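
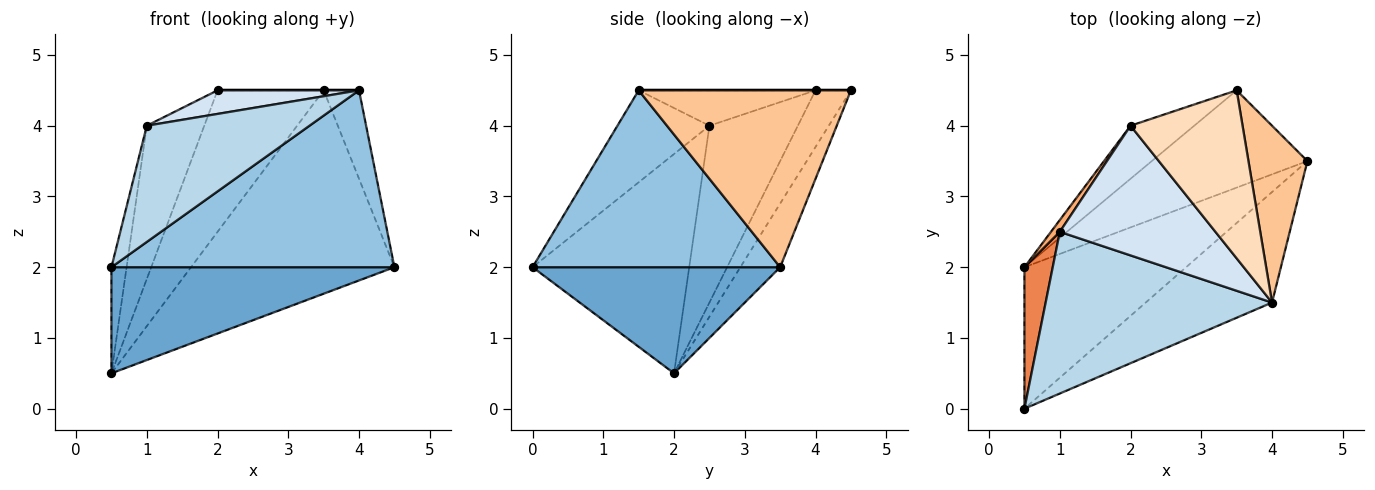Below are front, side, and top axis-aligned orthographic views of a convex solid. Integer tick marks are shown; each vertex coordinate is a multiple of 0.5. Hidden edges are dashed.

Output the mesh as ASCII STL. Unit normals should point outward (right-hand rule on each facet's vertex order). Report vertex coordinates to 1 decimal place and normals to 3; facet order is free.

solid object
 facet normal 0.465 -0.531 -0.708
  outer loop
   vertex 0.5 2.0 0.5
   vertex 4.5 3.5 2.0
   vertex 0.5 0.0 2.0
  endloop
 endfacet
 facet normal 0.596 -0.681 -0.426
  outer loop
   vertex 4.0 1.5 4.5
   vertex 0.5 0.0 2.0
   vertex 4.5 3.5 2.0
  endloop
 endfacet
 facet normal -0.313 -0.554 0.771
  outer loop
   vertex 1.0 2.5 4.0
   vertex 0.5 0.0 2.0
   vertex 4.0 1.5 4.5
  endloop
 endfacet
 facet normal -0.218 -0.175 0.960
  outer loop
   vertex 1.0 2.5 4.0
   vertex 4.0 1.5 4.5
   vertex 2.0 4.0 4.5
  endloop
 endfacet
 facet normal -0.987 0.096 0.127
  outer loop
   vertex 1.0 2.5 4.0
   vertex 0.5 2.0 0.5
   vertex 0.5 0.0 2.0
  endloop
 endfacet
 facet normal -0.838 0.545 0.042
  outer loop
   vertex 1.0 2.5 4.0
   vertex 2.0 4.0 4.5
   vertex 0.5 2.0 0.5
  endloop
 endfacet
 facet normal 0.937 0.156 0.312
  outer loop
   vertex 3.5 4.5 4.5
   vertex 4.0 1.5 4.5
   vertex 4.5 3.5 2.0
  endloop
 endfacet
 facet normal 0.000 0.000 1.000
  outer loop
   vertex 3.5 4.5 4.5
   vertex 2.0 4.0 4.5
   vertex 4.0 1.5 4.5
  endloop
 endfacet
 facet normal -0.174 0.888 -0.425
  outer loop
   vertex 3.5 4.5 4.5
   vertex 4.5 3.5 2.0
   vertex 0.5 2.0 0.5
  endloop
 endfacet
 facet normal -0.298 0.894 -0.335
  outer loop
   vertex 3.5 4.5 4.5
   vertex 0.5 2.0 0.5
   vertex 2.0 4.0 4.5
  endloop
 endfacet
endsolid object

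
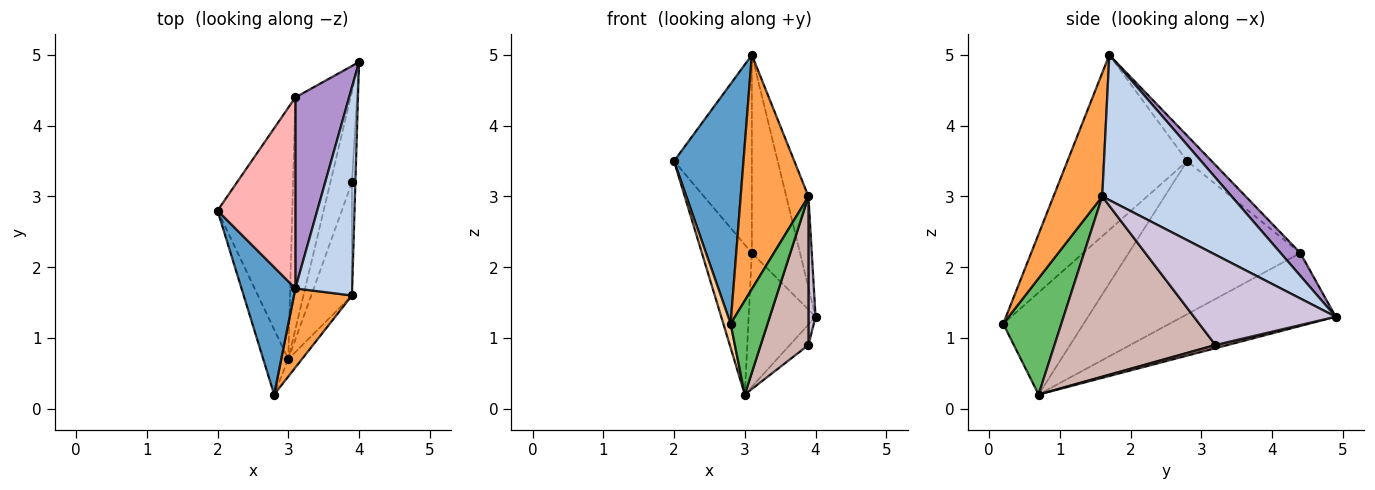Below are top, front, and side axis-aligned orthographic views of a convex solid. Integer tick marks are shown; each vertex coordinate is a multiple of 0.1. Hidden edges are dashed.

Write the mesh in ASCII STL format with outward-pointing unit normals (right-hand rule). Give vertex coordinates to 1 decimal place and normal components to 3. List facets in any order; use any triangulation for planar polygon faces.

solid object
 facet normal -0.836 -0.485 0.257
  outer loop
   vertex 3.1 1.7 5.0
   vertex 2.0 2.8 3.5
   vertex 2.8 0.2 1.2
  endloop
 endfacet
 facet normal 0.920 0.158 0.360
  outer loop
   vertex 3.9 1.6 3.0
   vertex 4.0 4.9 1.3
   vertex 3.1 1.7 5.0
  endloop
 endfacet
 facet normal 0.563 -0.783 0.264
  outer loop
   vertex 3.9 1.6 3.0
   vertex 3.1 1.7 5.0
   vertex 2.8 0.2 1.2
  endloop
 endfacet
 facet normal -0.967 -0.088 -0.237
  outer loop
   vertex 3.0 0.7 0.2
   vertex 2.8 0.2 1.2
   vertex 2.0 2.8 3.5
  endloop
 endfacet
 facet normal 0.840 -0.533 -0.099
  outer loop
   vertex 3.0 0.7 0.2
   vertex 3.9 1.6 3.0
   vertex 2.8 0.2 1.2
  endloop
 endfacet
 facet normal -0.869 0.253 -0.424
  outer loop
   vertex 3.1 4.4 2.2
   vertex 3.0 0.7 0.2
   vertex 2.0 2.8 3.5
  endloop
 endfacet
 facet normal -0.753 0.329 -0.570
  outer loop
   vertex 3.1 4.4 2.2
   vertex 4.0 4.9 1.3
   vertex 3.0 0.7 0.2
  endloop
 endfacet
 facet normal -0.221 0.702 0.677
  outer loop
   vertex 3.1 4.4 2.2
   vertex 2.0 2.8 3.5
   vertex 3.1 1.7 5.0
  endloop
 endfacet
 facet normal 0.282 0.691 0.666
  outer loop
   vertex 3.1 4.4 2.2
   vertex 3.1 1.7 5.0
   vertex 4.0 4.9 1.3
  endloop
 endfacet
 facet normal 0.998 -0.050 -0.038
  outer loop
   vertex 3.9 3.2 0.9
   vertex 4.0 4.9 1.3
   vertex 3.9 1.6 3.0
  endloop
 endfacet
 facet normal 0.143 0.219 -0.965
  outer loop
   vertex 3.9 3.2 0.9
   vertex 3.0 0.7 0.2
   vertex 4.0 4.9 1.3
  endloop
 endfacet
 facet normal 0.937 -0.278 -0.212
  outer loop
   vertex 3.9 3.2 0.9
   vertex 3.9 1.6 3.0
   vertex 3.0 0.7 0.2
  endloop
 endfacet
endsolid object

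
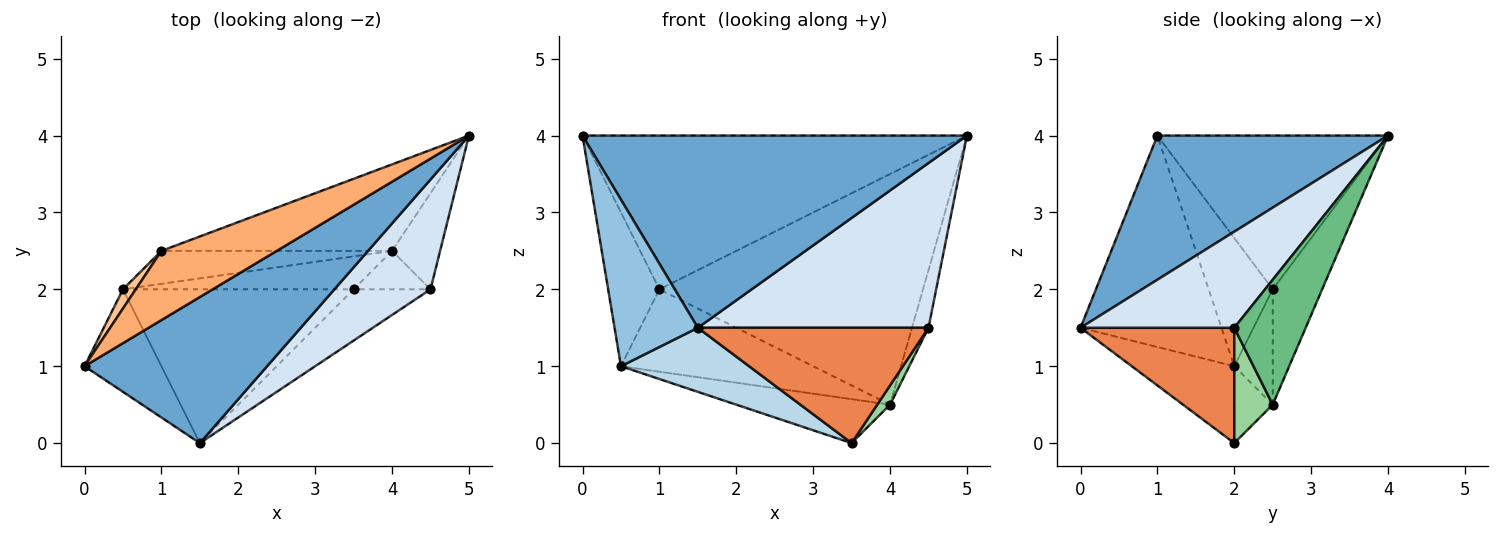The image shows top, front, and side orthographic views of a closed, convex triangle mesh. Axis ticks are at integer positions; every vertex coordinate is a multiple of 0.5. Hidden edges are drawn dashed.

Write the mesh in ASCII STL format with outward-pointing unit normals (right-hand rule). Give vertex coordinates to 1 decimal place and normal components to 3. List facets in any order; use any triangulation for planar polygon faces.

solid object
 facet normal 0.431 -0.718 0.546
  outer loop
   vertex 1.5 0.0 1.5
   vertex 5.0 4.0 4.0
   vertex 0.0 1.0 4.0
  endloop
 endfacet
 facet normal -0.822 -0.485 -0.299
  outer loop
   vertex 0.5 2.0 1.0
   vertex 1.5 0.0 1.5
   vertex 0.0 1.0 4.0
  endloop
 endfacet
 facet normal -0.294 -0.368 -0.882
  outer loop
   vertex 0.5 2.0 1.0
   vertex 3.5 2.0 0.0
   vertex 1.5 0.0 1.5
  endloop
 endfacet
 facet normal 0.485 -0.728 0.485
  outer loop
   vertex 4.5 2.0 1.5
   vertex 5.0 4.0 4.0
   vertex 1.5 0.0 1.5
  endloop
 endfacet
 facet normal 0.520 -0.780 -0.347
  outer loop
   vertex 4.5 2.0 1.5
   vertex 1.5 0.0 1.5
   vertex 3.5 2.0 0.0
  endloop
 endfacet
 facet normal -0.480 0.800 0.360
  outer loop
   vertex 1.0 2.5 2.0
   vertex 0.0 1.0 4.0
   vertex 5.0 4.0 4.0
  endloop
 endfacet
 facet normal -0.778 0.623 0.078
  outer loop
   vertex 1.0 2.5 2.0
   vertex 0.5 2.0 1.0
   vertex 0.0 1.0 4.0
  endloop
 endfacet
 facet normal -0.196 0.784 -0.588
  outer loop
   vertex 4.0 2.5 0.5
   vertex 3.5 2.0 0.0
   vertex 0.5 2.0 1.0
  endloop
 endfacet
 facet normal 0.912 0.211 -0.351
  outer loop
   vertex 4.0 2.5 0.5
   vertex 5.0 4.0 4.0
   vertex 4.5 2.0 1.5
  endloop
 endfacet
 facet normal 0.802 -0.267 -0.535
  outer loop
   vertex 4.0 2.5 0.5
   vertex 4.5 2.0 1.5
   vertex 3.5 2.0 0.0
  endloop
 endfacet
 facet normal -0.173 0.922 -0.346
  outer loop
   vertex 4.0 2.5 0.5
   vertex 1.0 2.5 2.0
   vertex 5.0 4.0 4.0
  endloop
 endfacet
 facet normal -0.183 0.913 -0.365
  outer loop
   vertex 4.0 2.5 0.5
   vertex 0.5 2.0 1.0
   vertex 1.0 2.5 2.0
  endloop
 endfacet
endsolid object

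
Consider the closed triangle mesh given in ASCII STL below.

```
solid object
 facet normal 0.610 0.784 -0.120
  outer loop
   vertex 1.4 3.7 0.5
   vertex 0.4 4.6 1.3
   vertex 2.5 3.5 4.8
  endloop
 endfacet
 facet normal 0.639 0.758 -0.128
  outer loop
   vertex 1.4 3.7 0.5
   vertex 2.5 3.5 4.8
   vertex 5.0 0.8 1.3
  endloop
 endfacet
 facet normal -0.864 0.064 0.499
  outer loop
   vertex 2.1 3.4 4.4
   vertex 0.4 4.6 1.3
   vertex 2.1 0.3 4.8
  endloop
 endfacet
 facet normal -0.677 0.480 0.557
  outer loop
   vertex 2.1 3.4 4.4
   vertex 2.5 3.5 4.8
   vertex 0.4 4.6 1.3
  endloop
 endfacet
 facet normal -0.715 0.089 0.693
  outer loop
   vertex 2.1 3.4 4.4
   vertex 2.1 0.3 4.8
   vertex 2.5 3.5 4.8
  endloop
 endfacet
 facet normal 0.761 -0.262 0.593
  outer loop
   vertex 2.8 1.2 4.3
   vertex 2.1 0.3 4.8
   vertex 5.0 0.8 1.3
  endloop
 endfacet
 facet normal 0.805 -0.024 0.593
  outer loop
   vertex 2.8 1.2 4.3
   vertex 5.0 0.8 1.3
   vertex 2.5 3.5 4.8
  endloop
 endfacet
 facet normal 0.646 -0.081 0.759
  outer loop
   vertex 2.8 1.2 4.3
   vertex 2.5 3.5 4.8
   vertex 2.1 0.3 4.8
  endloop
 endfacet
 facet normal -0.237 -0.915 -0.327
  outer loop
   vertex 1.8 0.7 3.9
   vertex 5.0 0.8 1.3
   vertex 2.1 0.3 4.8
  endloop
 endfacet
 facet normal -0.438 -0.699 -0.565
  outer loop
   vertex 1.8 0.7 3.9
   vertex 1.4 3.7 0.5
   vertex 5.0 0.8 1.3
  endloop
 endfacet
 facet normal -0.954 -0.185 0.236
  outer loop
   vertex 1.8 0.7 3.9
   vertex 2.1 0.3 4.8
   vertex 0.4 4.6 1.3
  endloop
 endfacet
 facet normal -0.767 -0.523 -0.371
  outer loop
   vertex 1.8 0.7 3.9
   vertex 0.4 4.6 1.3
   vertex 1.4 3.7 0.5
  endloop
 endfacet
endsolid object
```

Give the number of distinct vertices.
8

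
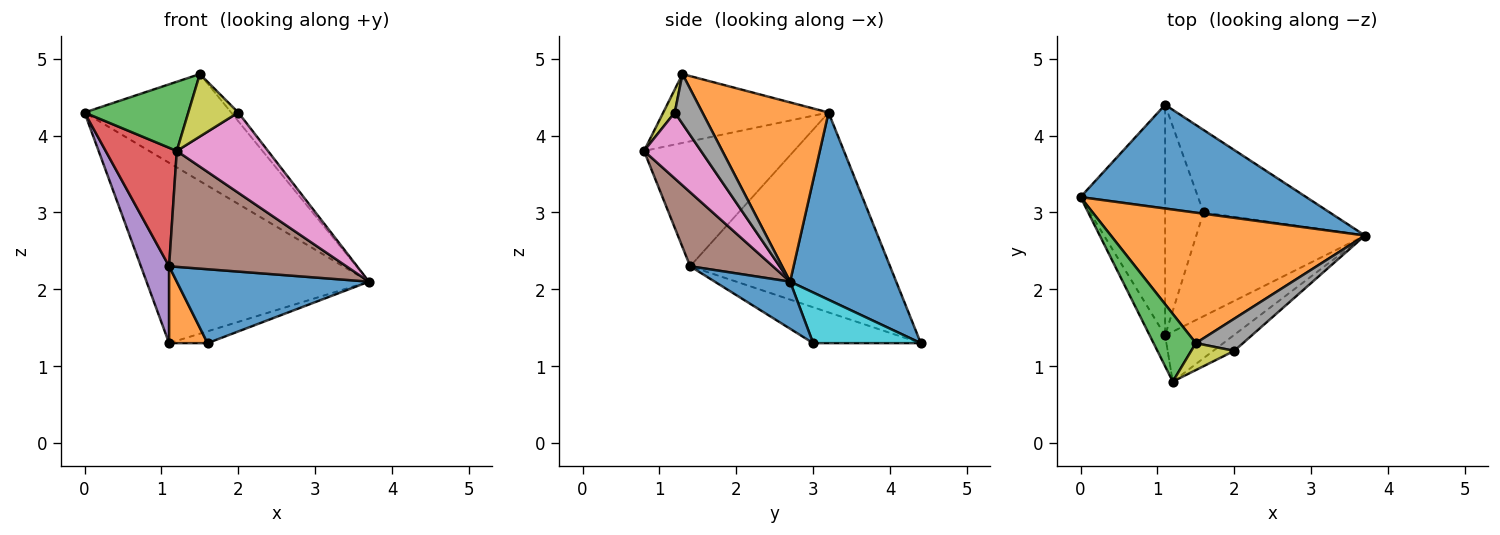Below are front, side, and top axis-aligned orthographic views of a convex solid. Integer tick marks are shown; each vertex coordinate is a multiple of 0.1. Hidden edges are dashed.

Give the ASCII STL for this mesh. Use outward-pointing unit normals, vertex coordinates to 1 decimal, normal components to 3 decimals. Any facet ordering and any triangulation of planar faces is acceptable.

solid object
 facet normal 0.382 0.801 0.461
  outer loop
   vertex 1.1 4.4 1.3
   vertex 0.0 3.2 4.3
   vertex 3.7 2.7 2.1
  endloop
 endfacet
 facet normal 0.479 0.557 0.679
  outer loop
   vertex 1.5 1.3 4.8
   vertex 3.7 2.7 2.1
   vertex 0.0 3.2 4.3
  endloop
 endfacet
 facet normal -0.751 -0.472 0.461
  outer loop
   vertex 1.5 1.3 4.8
   vertex 0.0 3.2 4.3
   vertex 1.2 0.8 3.8
  endloop
 endfacet
 facet normal -0.898 -0.426 -0.111
  outer loop
   vertex 1.1 1.4 2.3
   vertex 1.2 0.8 3.8
   vertex 0.0 3.2 4.3
  endloop
 endfacet
 facet normal -0.913 -0.129 -0.386
  outer loop
   vertex 1.1 1.4 2.3
   vertex 0.0 3.2 4.3
   vertex 1.1 4.4 1.3
  endloop
 endfacet
 facet normal 0.394 -0.844 -0.364
  outer loop
   vertex 1.1 1.4 2.3
   vertex 3.7 2.7 2.1
   vertex 1.2 0.8 3.8
  endloop
 endfacet
 facet normal 0.522 -0.836 -0.167
  outer loop
   vertex 2.0 1.2 4.3
   vertex 1.2 0.8 3.8
   vertex 3.7 2.7 2.1
  endloop
 endfacet
 facet normal 0.713 0.184 0.676
  outer loop
   vertex 2.0 1.2 4.3
   vertex 3.7 2.7 2.1
   vertex 1.5 1.3 4.8
  endloop
 endfacet
 facet normal 0.207 -0.898 0.387
  outer loop
   vertex 2.0 1.2 4.3
   vertex 1.5 1.3 4.8
   vertex 1.2 0.8 3.8
  endloop
 endfacet
 facet normal 0.369 0.132 -0.920
  outer loop
   vertex 1.6 3.0 1.3
   vertex 1.1 4.4 1.3
   vertex 3.7 2.7 2.1
  endloop
 endfacet
 facet normal 0.222 -0.566 -0.794
  outer loop
   vertex 1.6 3.0 1.3
   vertex 3.7 2.7 2.1
   vertex 1.1 1.4 2.3
  endloop
 endfacet
 facet normal -0.663 -0.237 -0.710
  outer loop
   vertex 1.6 3.0 1.3
   vertex 1.1 1.4 2.3
   vertex 1.1 4.4 1.3
  endloop
 endfacet
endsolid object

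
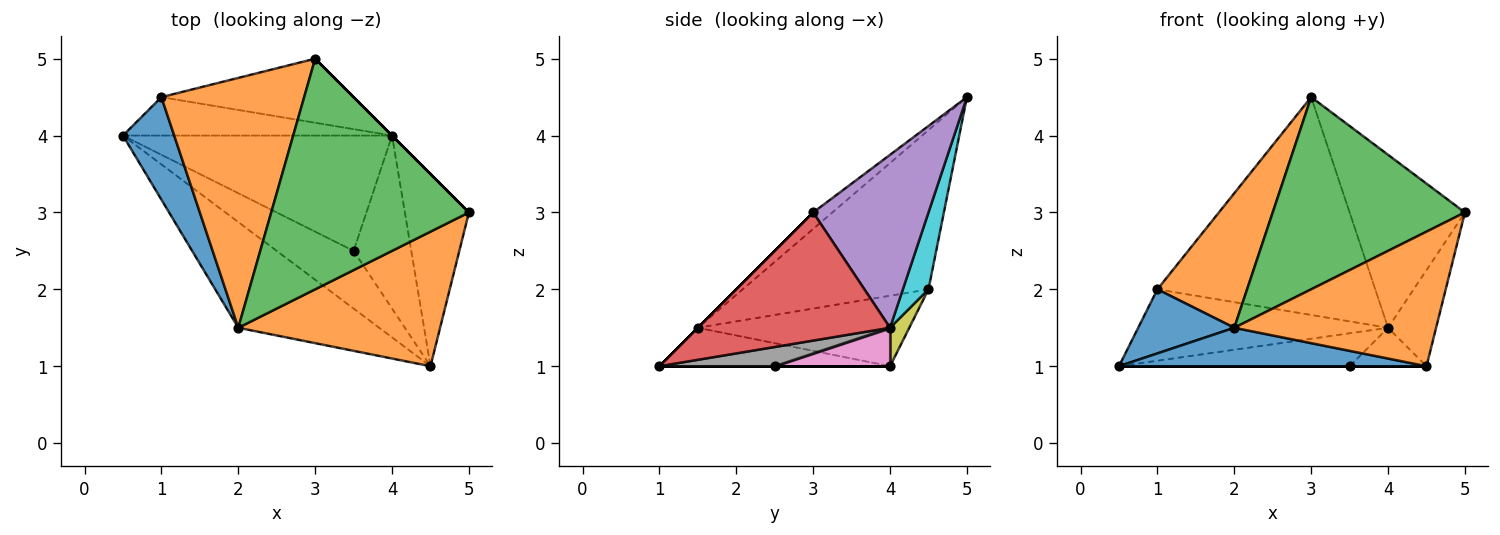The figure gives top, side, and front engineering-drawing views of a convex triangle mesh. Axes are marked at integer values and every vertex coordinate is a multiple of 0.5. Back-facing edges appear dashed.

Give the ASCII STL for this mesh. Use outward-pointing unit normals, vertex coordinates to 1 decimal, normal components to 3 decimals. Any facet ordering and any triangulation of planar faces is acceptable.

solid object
 facet normal -0.248 -0.331 -0.910
  outer loop
   vertex 2.0 1.5 1.5
   vertex 0.5 4.0 1.0
   vertex 4.5 1.0 1.0
  endloop
 endfacet
 facet normal 0.000 -0.707 0.707
  outer loop
   vertex 2.0 1.5 1.5
   vertex 4.5 1.0 1.0
   vertex 5.0 3.0 3.0
  endloop
 endfacet
 facet normal -0.064 -0.639 0.767
  outer loop
   vertex 2.0 1.5 1.5
   vertex 5.0 3.0 3.0
   vertex 3.0 5.0 4.5
  endloop
 endfacet
 facet normal 0.873 0.218 -0.436
  outer loop
   vertex 4.0 4.0 1.5
   vertex 5.0 3.0 3.0
   vertex 4.5 1.0 1.0
  endloop
 endfacet
 facet normal 0.707 0.707 0.000
  outer loop
   vertex 4.0 4.0 1.5
   vertex 3.0 5.0 4.5
   vertex 5.0 3.0 3.0
  endloop
 endfacet
 facet normal 0.000 0.000 -1.000
  outer loop
   vertex 3.5 2.5 1.0
   vertex 4.5 1.0 1.0
   vertex 0.5 4.0 1.0
  endloop
 endfacet
 facet normal 0.136 0.272 -0.953
  outer loop
   vertex 3.5 2.5 1.0
   vertex 0.5 4.0 1.0
   vertex 4.0 4.0 1.5
  endloop
 endfacet
 facet normal 0.309 0.206 -0.928
  outer loop
   vertex 3.5 2.5 1.0
   vertex 4.0 4.0 1.5
   vertex 4.5 1.0 1.0
  endloop
 endfacet
 facet normal 0.068 0.878 -0.473
  outer loop
   vertex 1.0 4.5 2.0
   vertex 4.0 4.0 1.5
   vertex 0.5 4.0 1.0
  endloop
 endfacet
 facet normal 0.112 0.953 -0.280
  outer loop
   vertex 1.0 4.5 2.0
   vertex 3.0 5.0 4.5
   vertex 4.0 4.0 1.5
  endloop
 endfacet
 facet normal -0.759 -0.345 0.552
  outer loop
   vertex 1.0 4.5 2.0
   vertex 0.5 4.0 1.0
   vertex 2.0 1.5 1.5
  endloop
 endfacet
 facet normal -0.701 -0.338 0.628
  outer loop
   vertex 1.0 4.5 2.0
   vertex 2.0 1.5 1.5
   vertex 3.0 5.0 4.5
  endloop
 endfacet
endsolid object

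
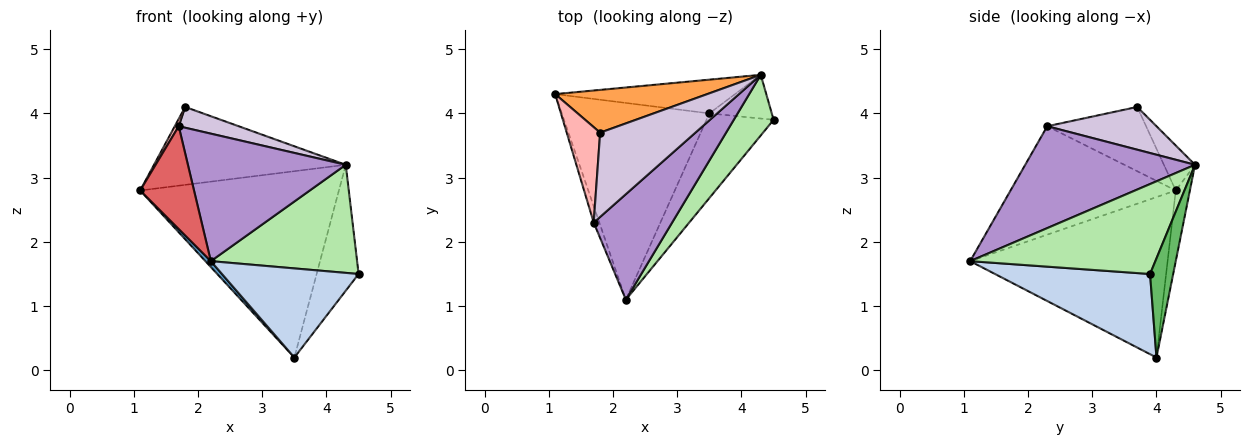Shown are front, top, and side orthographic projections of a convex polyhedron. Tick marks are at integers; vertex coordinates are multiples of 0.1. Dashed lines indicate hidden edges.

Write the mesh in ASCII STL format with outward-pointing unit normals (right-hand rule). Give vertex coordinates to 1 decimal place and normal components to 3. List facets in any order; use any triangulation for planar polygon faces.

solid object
 facet normal -0.736 -0.020 -0.677
  outer loop
   vertex 3.5 4.0 0.2
   vertex 2.2 1.1 1.7
   vertex 1.1 4.3 2.8
  endloop
 endfacet
 facet normal 0.635 -0.560 -0.532
  outer loop
   vertex 3.5 4.0 0.2
   vertex 4.5 3.9 1.5
   vertex 2.2 1.1 1.7
  endloop
 endfacet
 facet normal -0.141 0.868 0.476
  outer loop
   vertex 4.3 4.6 3.2
   vertex 1.1 4.3 2.8
   vertex 1.8 3.7 4.1
  endloop
 endfacet
 facet normal -0.070 0.982 -0.178
  outer loop
   vertex 4.3 4.6 3.2
   vertex 3.5 4.0 0.2
   vertex 1.1 4.3 2.8
  endloop
 endfacet
 facet normal 0.462 0.838 -0.291
  outer loop
   vertex 4.3 4.6 3.2
   vertex 4.5 3.9 1.5
   vertex 3.5 4.0 0.2
  endloop
 endfacet
 facet normal 0.741 -0.585 0.328
  outer loop
   vertex 4.3 4.6 3.2
   vertex 2.2 1.1 1.7
   vertex 4.5 3.9 1.5
  endloop
 endfacet
 facet normal -0.950 -0.310 -0.049
  outer loop
   vertex 1.7 2.3 3.8
   vertex 1.1 4.3 2.8
   vertex 2.2 1.1 1.7
  endloop
 endfacet
 facet normal -0.887 -0.035 0.461
  outer loop
   vertex 1.7 2.3 3.8
   vertex 1.8 3.7 4.1
   vertex 1.1 4.3 2.8
  endloop
 endfacet
 facet normal 0.638 -0.593 0.491
  outer loop
   vertex 1.7 2.3 3.8
   vertex 2.2 1.1 1.7
   vertex 4.3 4.6 3.2
  endloop
 endfacet
 facet normal 0.399 -0.219 0.890
  outer loop
   vertex 1.7 2.3 3.8
   vertex 4.3 4.6 3.2
   vertex 1.8 3.7 4.1
  endloop
 endfacet
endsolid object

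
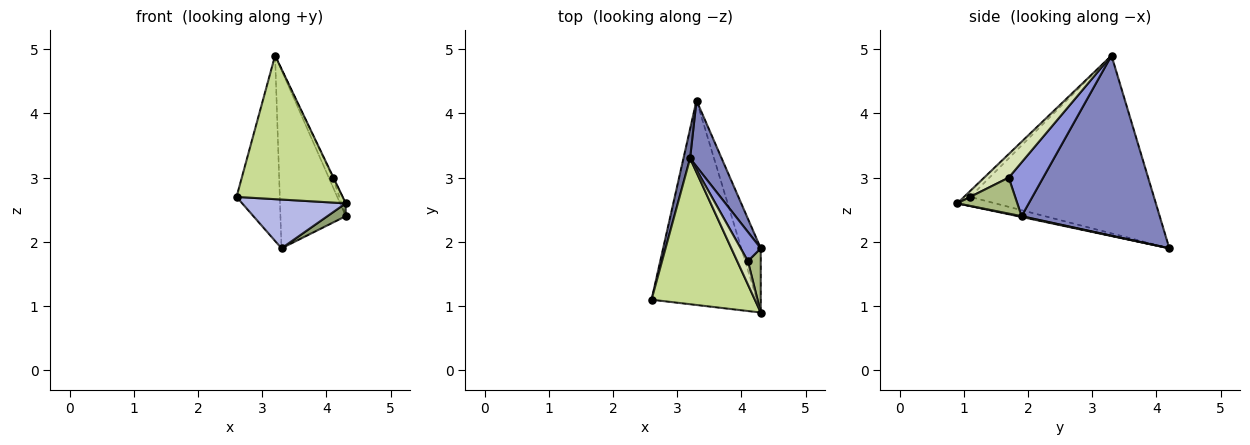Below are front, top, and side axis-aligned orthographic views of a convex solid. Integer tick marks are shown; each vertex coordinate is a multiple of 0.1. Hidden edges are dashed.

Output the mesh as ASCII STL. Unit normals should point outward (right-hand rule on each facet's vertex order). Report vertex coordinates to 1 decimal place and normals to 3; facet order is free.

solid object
 facet normal -0.973 0.229 0.036
  outer loop
   vertex 3.2 3.3 4.9
   vertex 3.3 4.2 1.9
   vertex 2.6 1.1 2.7
  endloop
 endfacet
 facet normal 0.893 0.422 0.156
  outer loop
   vertex 3.2 3.3 4.9
   vertex 4.3 1.9 2.4
   vertex 3.3 4.2 1.9
  endloop
 endfacet
 facet normal 0.931 0.111 0.347
  outer loop
   vertex 4.1 1.7 3.0
   vertex 4.3 1.9 2.4
   vertex 3.2 3.3 4.9
  endloop
 endfacet
 facet normal -0.084 -0.231 -0.969
  outer loop
   vertex 4.3 0.9 2.6
   vertex 2.6 1.1 2.7
   vertex 3.3 4.2 1.9
  endloop
 endfacet
 facet normal 0.039 -0.196 -0.980
  outer loop
   vertex 4.3 0.9 2.6
   vertex 3.3 4.2 1.9
   vertex 4.3 1.9 2.4
  endloop
 endfacet
 facet normal 0.940 0.067 0.336
  outer loop
   vertex 4.3 0.9 2.6
   vertex 4.3 1.9 2.4
   vertex 4.1 1.7 3.0
  endloop
 endfacet
 facet normal -0.041 -0.701 0.712
  outer loop
   vertex 4.3 0.9 2.6
   vertex 3.2 3.3 4.9
   vertex 2.6 1.1 2.7
  endloop
 endfacet
 facet normal 0.910 0.021 0.414
  outer loop
   vertex 4.3 0.9 2.6
   vertex 4.1 1.7 3.0
   vertex 3.2 3.3 4.9
  endloop
 endfacet
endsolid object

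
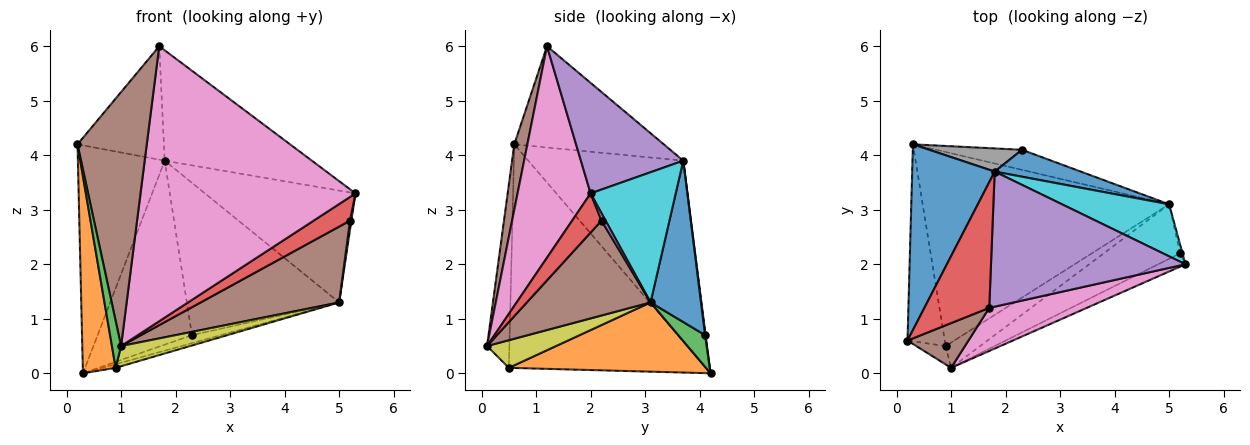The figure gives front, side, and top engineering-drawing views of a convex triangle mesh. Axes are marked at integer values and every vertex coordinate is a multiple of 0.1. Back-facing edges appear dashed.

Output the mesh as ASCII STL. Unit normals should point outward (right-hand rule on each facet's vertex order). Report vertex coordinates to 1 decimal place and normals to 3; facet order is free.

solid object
 facet normal -0.810 0.454 0.370
  outer loop
   vertex 1.8 3.7 3.9
   vertex 0.3 4.2 0.0
   vertex 0.2 0.6 4.2
  endloop
 endfacet
 facet normal -0.973 -0.162 -0.162
  outer loop
   vertex 0.9 0.5 0.1
   vertex 0.2 0.6 4.2
   vertex 0.3 4.2 0.0
  endloop
 endfacet
 facet normal -0.915 -0.376 -0.147
  outer loop
   vertex 0.9 0.5 0.1
   vertex 1.0 0.1 0.5
   vertex 0.2 0.6 4.2
  endloop
 endfacet
 facet normal -0.757 0.438 0.485
  outer loop
   vertex 1.7 1.2 6.0
   vertex 1.8 3.7 3.9
   vertex 0.2 0.6 4.2
  endloop
 endfacet
 facet normal 0.403 0.579 0.709
  outer loop
   vertex 1.7 1.2 6.0
   vertex 5.3 2.0 3.3
   vertex 1.8 3.7 3.9
  endloop
 endfacet
 facet normal 0.183 -0.968 0.170
  outer loop
   vertex 1.7 1.2 6.0
   vertex 0.2 0.6 4.2
   vertex 1.0 0.1 0.5
  endloop
 endfacet
 facet normal 0.318 -0.937 0.147
  outer loop
   vertex 1.7 1.2 6.0
   vertex 1.0 0.1 0.5
   vertex 5.3 2.0 3.3
  endloop
 endfacet
 facet normal 0.006 0.992 0.125
  outer loop
   vertex 2.3 4.1 0.7
   vertex 0.3 4.2 0.0
   vertex 1.8 3.7 3.9
  endloop
 endfacet
 facet normal 0.530 -0.530 -0.662
  outer loop
   vertex 5.0 3.1 1.3
   vertex 1.0 0.1 0.5
   vertex 0.9 0.5 0.1
  endloop
 endfacet
 facet normal 0.456 0.807 0.375
  outer loop
   vertex 5.0 3.1 1.3
   vertex 1.8 3.7 3.9
   vertex 5.3 2.0 3.3
  endloop
 endfacet
 facet normal 0.310 0.936 0.165
  outer loop
   vertex 5.0 3.1 1.3
   vertex 2.3 4.1 0.7
   vertex 1.8 3.7 3.9
  endloop
 endfacet
 facet normal 0.270 0.018 -0.963
  outer loop
   vertex 5.0 3.1 1.3
   vertex 0.9 0.5 0.1
   vertex 0.3 4.2 0.0
  endloop
 endfacet
 facet normal 0.325 0.350 -0.878
  outer loop
   vertex 5.0 3.1 1.3
   vertex 0.3 4.2 0.0
   vertex 2.3 4.1 0.7
  endloop
 endfacet
 facet normal 0.576 -0.713 -0.400
  outer loop
   vertex 5.2 2.2 2.8
   vertex 5.3 2.0 3.3
   vertex 1.0 0.1 0.5
  endloop
 endfacet
 facet normal 0.905 -0.302 -0.302
  outer loop
   vertex 5.2 2.2 2.8
   vertex 5.0 3.1 1.3
   vertex 5.3 2.0 3.3
  endloop
 endfacet
 facet normal 0.587 -0.657 -0.473
  outer loop
   vertex 5.2 2.2 2.8
   vertex 1.0 0.1 0.5
   vertex 5.0 3.1 1.3
  endloop
 endfacet
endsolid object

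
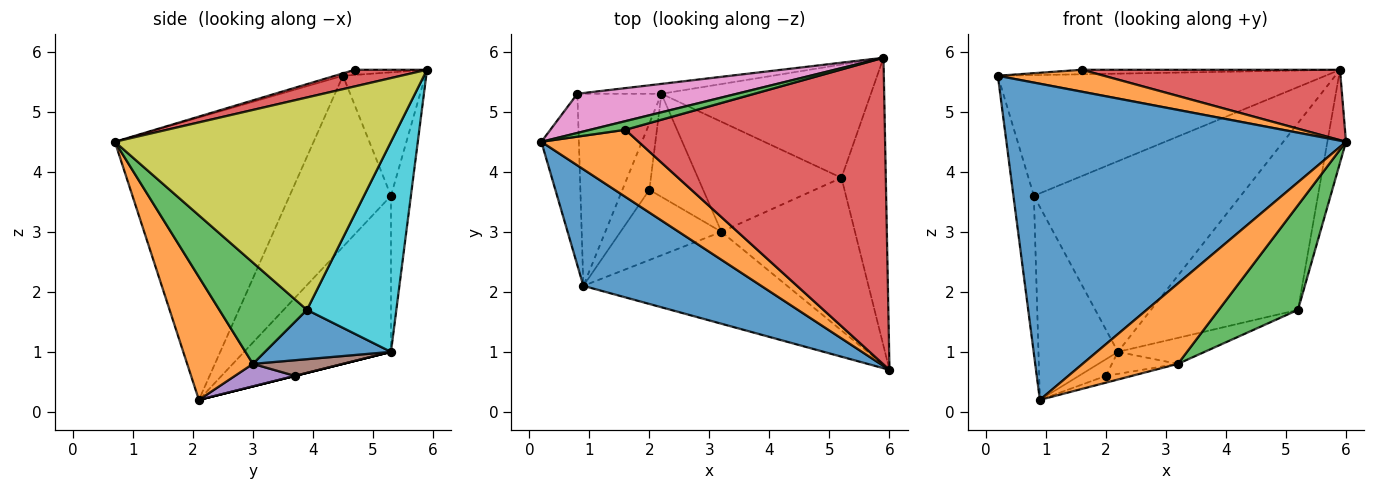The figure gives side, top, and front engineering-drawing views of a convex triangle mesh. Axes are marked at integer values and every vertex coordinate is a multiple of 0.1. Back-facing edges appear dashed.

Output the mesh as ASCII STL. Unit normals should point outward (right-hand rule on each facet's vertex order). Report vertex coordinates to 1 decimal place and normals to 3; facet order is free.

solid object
 facet normal -0.481 -0.822 0.303
  outer loop
   vertex 0.9 2.1 0.2
   vertex 6.0 0.7 4.5
   vertex 0.2 4.5 5.6
  endloop
 endfacet
 facet normal -0.023 -0.311 0.950
  outer loop
   vertex 1.6 4.7 5.7
   vertex 0.2 4.5 5.6
   vertex 6.0 0.7 4.5
  endloop
 endfacet
 facet normal -0.129 0.461 0.878
  outer loop
   vertex 1.6 4.7 5.7
   vertex 5.9 5.9 5.7
   vertex 0.2 4.5 5.6
  endloop
 endfacet
 facet normal 0.062 -0.223 0.973
  outer loop
   vertex 1.6 4.7 5.7
   vertex 6.0 0.7 4.5
   vertex 5.9 5.9 5.7
  endloop
 endfacet
 facet normal -0.958 0.193 -0.210
  outer loop
   vertex 0.8 5.3 3.6
   vertex 0.9 2.1 0.2
   vertex 0.2 4.5 5.6
  endloop
 endfacet
 facet normal -0.795 0.430 -0.428
  outer loop
   vertex 0.8 5.3 3.6
   vertex 2.2 5.3 1.0
   vertex 0.9 2.1 0.2
  endloop
 endfacet
 facet normal -0.232 0.925 0.300
  outer loop
   vertex 0.8 5.3 3.6
   vertex 0.2 4.5 5.6
   vertex 5.9 5.9 5.7
  endloop
 endfacet
 facet normal -0.096 0.994 -0.052
  outer loop
   vertex 0.8 5.3 3.6
   vertex 5.9 5.9 5.7
   vertex 2.2 5.3 1.0
  endloop
 endfacet
 facet normal 0.977 0.066 -0.204
  outer loop
   vertex 5.2 3.9 1.7
   vertex 5.9 5.9 5.7
   vertex 6.0 0.7 4.5
  endloop
 endfacet
 facet normal 0.461 0.759 -0.460
  outer loop
   vertex 5.2 3.9 1.7
   vertex 2.2 5.3 1.0
   vertex 5.9 5.9 5.7
  endloop
 endfacet
 facet normal 0.317 0.218 -0.923
  outer loop
   vertex 3.2 3.0 0.8
   vertex 2.2 5.3 1.0
   vertex 5.2 3.9 1.7
  endloop
 endfacet
 facet normal 0.413 -0.599 -0.685
  outer loop
   vertex 3.2 3.0 0.8
   vertex 6.0 0.7 4.5
   vertex 0.9 2.1 0.2
  endloop
 endfacet
 facet normal 0.530 -0.479 -0.699
  outer loop
   vertex 3.2 3.0 0.8
   vertex 5.2 3.9 1.7
   vertex 6.0 0.7 4.5
  endloop
 endfacet
 facet normal 0.000 0.243 -0.970
  outer loop
   vertex 2.0 3.7 0.6
   vertex 0.9 2.1 0.2
   vertex 2.2 5.3 1.0
  endloop
 endfacet
 facet normal 0.217 0.094 -0.972
  outer loop
   vertex 2.0 3.7 0.6
   vertex 3.2 3.0 0.8
   vertex 0.9 2.1 0.2
  endloop
 endfacet
 facet normal 0.274 0.201 -0.941
  outer loop
   vertex 2.0 3.7 0.6
   vertex 2.2 5.3 1.0
   vertex 3.2 3.0 0.8
  endloop
 endfacet
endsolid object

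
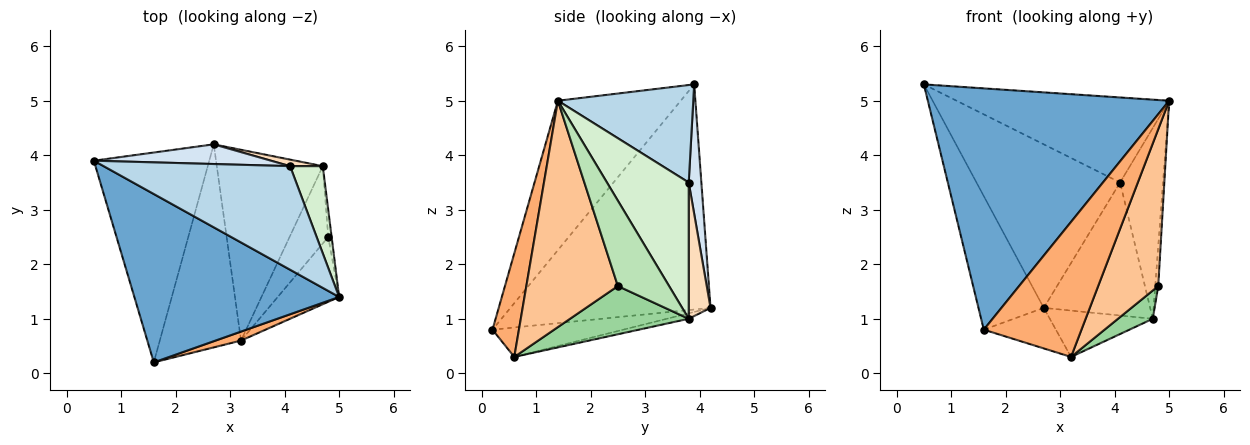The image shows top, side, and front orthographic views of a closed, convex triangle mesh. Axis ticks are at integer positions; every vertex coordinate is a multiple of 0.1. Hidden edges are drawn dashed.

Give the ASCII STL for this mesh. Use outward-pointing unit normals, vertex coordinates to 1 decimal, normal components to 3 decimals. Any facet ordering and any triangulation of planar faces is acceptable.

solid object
 facet normal -0.385 -0.757 0.528
  outer loop
   vertex 1.6 0.2 0.8
   vertex 5.0 1.4 5.0
   vertex 0.5 3.9 5.3
  endloop
 endfacet
 facet normal -0.855 0.279 -0.438
  outer loop
   vertex 2.7 4.2 1.2
   vertex 1.6 0.2 0.8
   vertex 0.5 3.9 5.3
  endloop
 endfacet
 facet normal 0.375 0.588 0.717
  outer loop
   vertex 4.1 3.8 3.5
   vertex 0.5 3.9 5.3
   vertex 5.0 1.4 5.0
  endloop
 endfacet
 facet normal 0.087 0.989 0.119
  outer loop
   vertex 4.1 3.8 3.5
   vertex 2.7 4.2 1.2
   vertex 0.5 3.9 5.3
  endloop
 endfacet
 facet normal -0.335 0.184 -0.924
  outer loop
   vertex 3.2 0.6 0.3
   vertex 1.6 0.2 0.8
   vertex 2.7 4.2 1.2
  endloop
 endfacet
 facet normal 0.261 -0.963 0.064
  outer loop
   vertex 3.2 0.6 0.3
   vertex 5.0 1.4 5.0
   vertex 1.6 0.2 0.8
  endloop
 endfacet
 facet normal 0.815 -0.535 -0.221
  outer loop
   vertex 3.2 0.6 0.3
   vertex 4.8 2.5 1.6
   vertex 5.0 1.4 5.0
  endloop
 endfacet
 facet normal 0.201 0.979 0.048
  outer loop
   vertex 4.7 3.8 1.0
   vertex 2.7 4.2 1.2
   vertex 4.1 3.8 3.5
  endloop
 endfacet
 facet normal -0.050 0.236 -0.971
  outer loop
   vertex 4.7 3.8 1.0
   vertex 3.2 0.6 0.3
   vertex 2.7 4.2 1.2
  endloop
 endfacet
 facet normal 0.760 -0.223 -0.610
  outer loop
   vertex 4.7 3.8 1.0
   vertex 4.8 2.5 1.6
   vertex 3.2 0.6 0.3
  endloop
 endfacet
 facet normal 0.998 0.058 -0.040
  outer loop
   vertex 4.7 3.8 1.0
   vertex 5.0 1.4 5.0
   vertex 4.8 2.5 1.6
  endloop
 endfacet
 facet normal 0.866 0.455 0.208
  outer loop
   vertex 4.7 3.8 1.0
   vertex 4.1 3.8 3.5
   vertex 5.0 1.4 5.0
  endloop
 endfacet
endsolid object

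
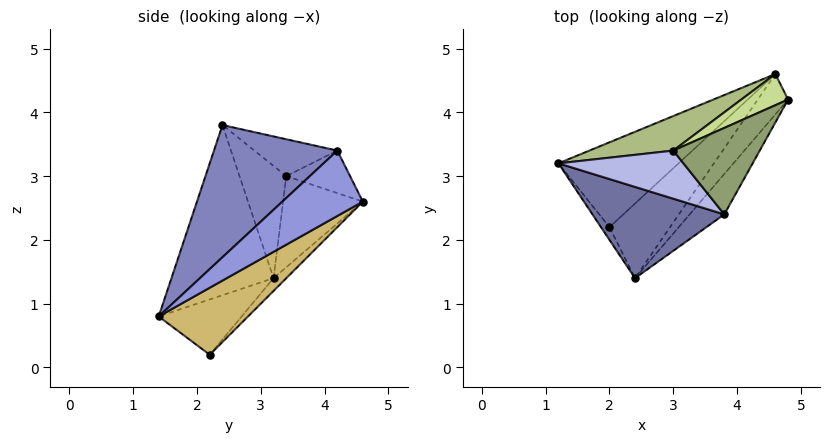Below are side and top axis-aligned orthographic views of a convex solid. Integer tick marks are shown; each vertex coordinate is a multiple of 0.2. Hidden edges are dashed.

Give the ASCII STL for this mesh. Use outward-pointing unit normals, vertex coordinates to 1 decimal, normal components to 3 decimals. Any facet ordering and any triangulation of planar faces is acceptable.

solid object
 facet normal -0.638 -0.590 0.494
  outer loop
   vertex 3.8 2.4 3.8
   vertex 1.2 3.2 1.4
   vertex 2.4 1.4 0.8
  endloop
 endfacet
 facet normal 0.832 -0.511 -0.218
  outer loop
   vertex 3.8 2.4 3.8
   vertex 2.4 1.4 0.8
   vertex 4.8 4.2 3.4
  endloop
 endfacet
 facet normal 0.846 -0.361 -0.392
  outer loop
   vertex 4.6 4.6 2.6
   vertex 4.8 4.2 3.4
   vertex 2.4 1.4 0.8
  endloop
 endfacet
 facet normal -0.667 0.061 0.743
  outer loop
   vertex 3.0 3.4 3.0
   vertex 1.2 3.2 1.4
   vertex 3.8 2.4 3.8
  endloop
 endfacet
 facet normal -0.361 0.389 0.847
  outer loop
   vertex 3.0 3.4 3.0
   vertex 3.8 2.4 3.8
   vertex 4.8 4.2 3.4
  endloop
 endfacet
 facet normal -0.470 0.770 0.432
  outer loop
   vertex 3.0 3.4 3.0
   vertex 4.6 4.6 2.6
   vertex 1.2 3.2 1.4
  endloop
 endfacet
 facet normal -0.443 0.753 0.487
  outer loop
   vertex 3.0 3.4 3.0
   vertex 4.8 4.2 3.4
   vertex 4.6 4.6 2.6
  endloop
 endfacet
 facet normal -0.844 -0.520 -0.130
  outer loop
   vertex 2.0 2.2 0.2
   vertex 2.4 1.4 0.8
   vertex 1.2 3.2 1.4
  endloop
 endfacet
 facet normal -0.071 0.743 -0.666
  outer loop
   vertex 2.0 2.2 0.2
   vertex 1.2 3.2 1.4
   vertex 4.6 4.6 2.6
  endloop
 endfacet
 facet normal 0.735 -0.131 -0.665
  outer loop
   vertex 2.0 2.2 0.2
   vertex 4.6 4.6 2.6
   vertex 2.4 1.4 0.8
  endloop
 endfacet
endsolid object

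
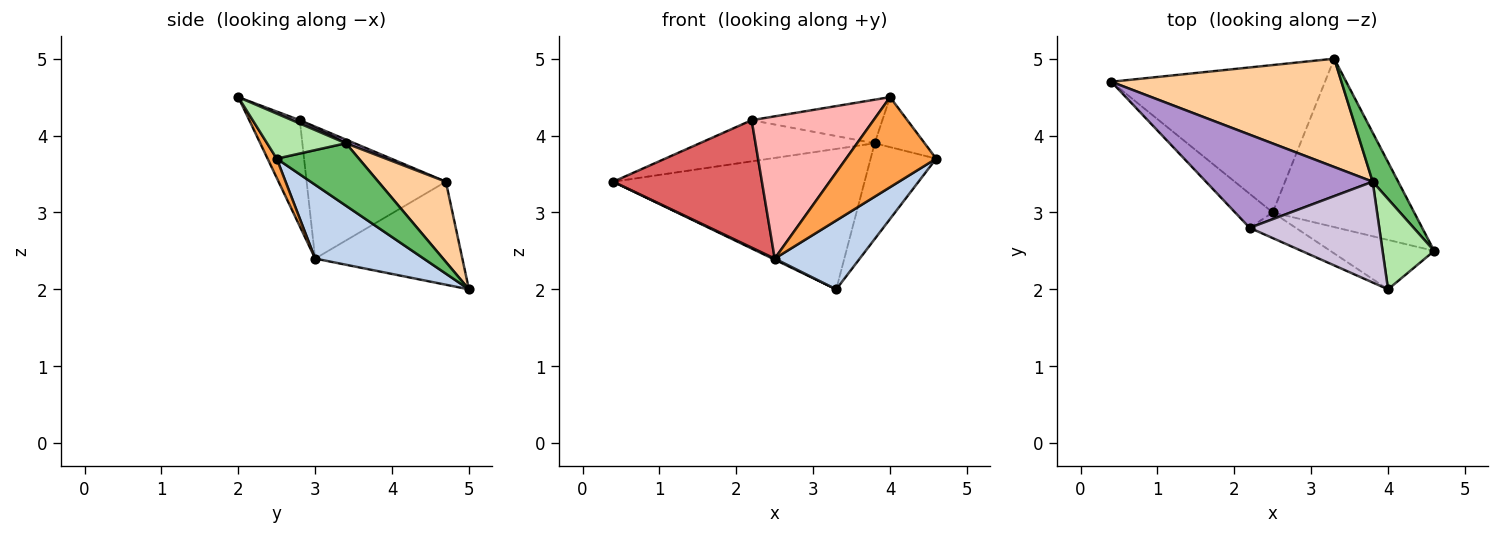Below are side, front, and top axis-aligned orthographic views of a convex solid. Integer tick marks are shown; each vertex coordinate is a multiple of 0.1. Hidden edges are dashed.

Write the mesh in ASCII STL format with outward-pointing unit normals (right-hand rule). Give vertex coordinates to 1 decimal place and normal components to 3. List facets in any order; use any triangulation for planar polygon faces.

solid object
 facet normal -0.434 -0.006 -0.901
  outer loop
   vertex 2.5 3.0 2.4
   vertex 0.4 4.7 3.4
   vertex 3.3 5.0 2.0
  endloop
 endfacet
 facet normal 0.435 -0.341 -0.834
  outer loop
   vertex 2.5 3.0 2.4
   vertex 3.3 5.0 2.0
   vertex 4.6 2.5 3.7
  endloop
 endfacet
 facet normal 0.089 -0.873 -0.479
  outer loop
   vertex 2.5 3.0 2.4
   vertex 4.6 2.5 3.7
   vertex 4.0 2.0 4.5
  endloop
 endfacet
 facet normal 0.208 0.774 0.597
  outer loop
   vertex 3.8 3.4 3.9
   vertex 3.3 5.0 2.0
   vertex 0.4 4.7 3.4
  endloop
 endfacet
 facet normal 0.745 0.594 0.304
  outer loop
   vertex 3.8 3.4 3.9
   vertex 4.6 2.5 3.7
   vertex 3.3 5.0 2.0
  endloop
 endfacet
 facet normal 0.607 0.385 0.696
  outer loop
   vertex 3.8 3.4 3.9
   vertex 4.0 2.0 4.5
   vertex 4.6 2.5 3.7
  endloop
 endfacet
 facet normal -0.671 -0.716 -0.191
  outer loop
   vertex 2.2 2.8 4.2
   vertex 0.4 4.7 3.4
   vertex 2.5 3.0 2.4
  endloop
 endfacet
 facet normal -0.378 -0.911 -0.164
  outer loop
   vertex 2.2 2.8 4.2
   vertex 2.5 3.0 2.4
   vertex 4.0 2.0 4.5
  endloop
 endfacet
 facet normal 0.020 0.404 0.915
  outer loop
   vertex 2.2 2.8 4.2
   vertex 3.8 3.4 3.9
   vertex 0.4 4.7 3.4
  endloop
 endfacet
 facet normal 0.023 0.397 0.918
  outer loop
   vertex 2.2 2.8 4.2
   vertex 4.0 2.0 4.5
   vertex 3.8 3.4 3.9
  endloop
 endfacet
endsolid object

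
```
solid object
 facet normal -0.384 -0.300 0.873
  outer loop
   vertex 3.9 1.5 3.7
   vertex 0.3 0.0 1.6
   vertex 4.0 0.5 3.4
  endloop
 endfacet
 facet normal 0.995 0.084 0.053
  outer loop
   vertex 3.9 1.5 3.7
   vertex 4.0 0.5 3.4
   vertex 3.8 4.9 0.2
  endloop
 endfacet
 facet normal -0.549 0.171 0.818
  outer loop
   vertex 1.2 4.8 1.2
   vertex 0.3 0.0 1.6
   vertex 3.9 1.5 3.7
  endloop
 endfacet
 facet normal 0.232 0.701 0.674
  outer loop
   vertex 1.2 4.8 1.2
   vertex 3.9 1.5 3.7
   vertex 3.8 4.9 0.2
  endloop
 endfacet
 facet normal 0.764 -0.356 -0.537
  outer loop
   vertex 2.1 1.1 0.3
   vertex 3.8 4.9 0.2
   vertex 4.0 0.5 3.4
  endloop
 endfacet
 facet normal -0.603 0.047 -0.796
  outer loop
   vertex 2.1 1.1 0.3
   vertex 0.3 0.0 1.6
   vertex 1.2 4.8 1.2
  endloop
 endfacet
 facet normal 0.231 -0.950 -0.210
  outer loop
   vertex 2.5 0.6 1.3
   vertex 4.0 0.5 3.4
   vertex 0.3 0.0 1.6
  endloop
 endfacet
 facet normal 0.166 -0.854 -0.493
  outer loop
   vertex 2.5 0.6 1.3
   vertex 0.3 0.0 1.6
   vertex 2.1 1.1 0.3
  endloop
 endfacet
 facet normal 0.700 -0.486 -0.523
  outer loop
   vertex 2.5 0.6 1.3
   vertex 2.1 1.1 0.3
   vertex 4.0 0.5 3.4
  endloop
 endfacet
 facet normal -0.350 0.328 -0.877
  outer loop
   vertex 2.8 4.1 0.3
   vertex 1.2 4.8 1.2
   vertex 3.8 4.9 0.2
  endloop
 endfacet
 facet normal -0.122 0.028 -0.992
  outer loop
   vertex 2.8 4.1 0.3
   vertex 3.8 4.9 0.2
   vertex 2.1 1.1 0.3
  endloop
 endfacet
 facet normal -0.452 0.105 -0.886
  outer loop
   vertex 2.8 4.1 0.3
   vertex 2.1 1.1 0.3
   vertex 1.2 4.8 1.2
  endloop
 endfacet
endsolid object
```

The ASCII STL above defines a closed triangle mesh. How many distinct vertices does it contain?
8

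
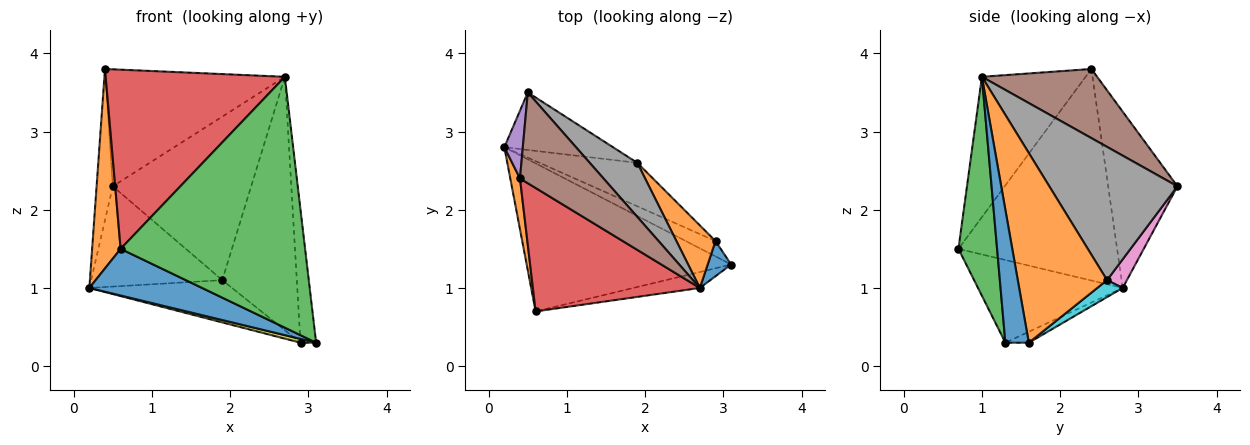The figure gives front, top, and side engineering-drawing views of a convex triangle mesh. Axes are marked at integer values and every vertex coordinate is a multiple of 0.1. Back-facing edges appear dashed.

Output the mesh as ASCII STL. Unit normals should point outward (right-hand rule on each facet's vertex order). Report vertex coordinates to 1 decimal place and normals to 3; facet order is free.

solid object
 facet normal -0.360 -0.280 -0.890
  outer loop
   vertex 0.6 0.7 1.5
   vertex 0.2 2.8 1.0
   vertex 3.1 1.3 0.3
  endloop
 endfacet
 facet normal -0.983 -0.177 0.045
  outer loop
   vertex 0.4 2.4 3.8
   vertex 0.2 2.8 1.0
   vertex 0.6 0.7 1.5
  endloop
 endfacet
 facet normal 0.205 -0.977 -0.062
  outer loop
   vertex 2.7 1.0 3.7
   vertex 0.6 0.7 1.5
   vertex 3.1 1.3 0.3
  endloop
 endfacet
 facet normal -0.430 -0.743 0.512
  outer loop
   vertex 2.7 1.0 3.7
   vertex 0.4 2.4 3.8
   vertex 0.6 0.7 1.5
  endloop
 endfacet
 facet normal -0.969 0.227 0.102
  outer loop
   vertex 0.5 3.5 2.3
   vertex 0.2 2.8 1.0
   vertex 0.4 2.4 3.8
  endloop
 endfacet
 facet normal 0.453 0.704 0.547
  outer loop
   vertex 0.5 3.5 2.3
   vertex 0.4 2.4 3.8
   vertex 2.7 1.0 3.7
  endloop
 endfacet
 facet normal 0.130 0.860 -0.493
  outer loop
   vertex 1.9 2.6 1.1
   vertex 0.2 2.8 1.0
   vertex 0.5 3.5 2.3
  endloop
 endfacet
 facet normal 0.660 0.713 0.236
  outer loop
   vertex 1.9 2.6 1.1
   vertex 0.5 3.5 2.3
   vertex 2.7 1.0 3.7
  endloop
 endfacet
 facet normal -0.337 -0.225 -0.914
  outer loop
   vertex 2.9 1.6 0.3
   vertex 3.1 1.3 0.3
   vertex 0.2 2.8 1.0
  endloop
 endfacet
 facet normal 0.123 0.692 -0.711
  outer loop
   vertex 2.9 1.6 0.3
   vertex 0.2 2.8 1.0
   vertex 1.9 2.6 1.1
  endloop
 endfacet
 facet normal 0.823 0.549 0.145
  outer loop
   vertex 2.9 1.6 0.3
   vertex 2.7 1.0 3.7
   vertex 3.1 1.3 0.3
  endloop
 endfacet
 facet normal 0.758 0.633 0.156
  outer loop
   vertex 2.9 1.6 0.3
   vertex 1.9 2.6 1.1
   vertex 2.7 1.0 3.7
  endloop
 endfacet
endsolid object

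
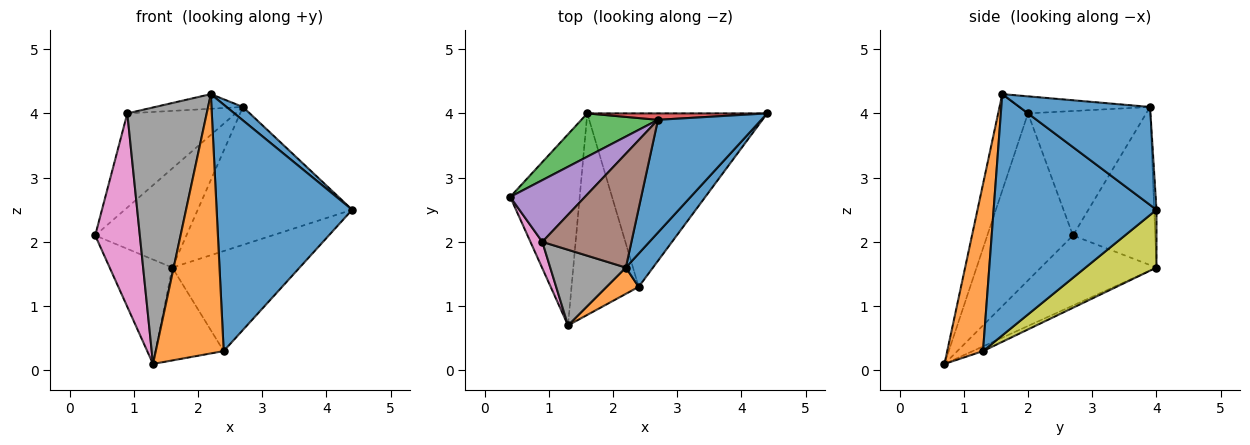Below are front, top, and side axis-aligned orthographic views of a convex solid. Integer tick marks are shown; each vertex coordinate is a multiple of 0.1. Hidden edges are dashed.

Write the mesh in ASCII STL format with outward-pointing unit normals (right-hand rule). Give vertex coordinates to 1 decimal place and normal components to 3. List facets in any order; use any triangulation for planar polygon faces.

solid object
 facet normal 0.685 -0.086 0.723
  outer loop
   vertex 2.7 3.9 4.1
   vertex 2.2 1.6 4.3
   vertex 4.4 4.0 2.5
  endloop
 endfacet
 facet normal -0.663 0.359 -0.657
  outer loop
   vertex 1.6 4.0 1.6
   vertex 1.3 0.7 0.1
   vertex 0.4 2.7 2.1
  endloop
 endfacet
 facet normal -0.637 0.707 0.308
  outer loop
   vertex 1.6 4.0 1.6
   vertex 0.4 2.7 2.1
   vertex 2.7 3.9 4.1
  endloop
 endfacet
 facet normal -0.015 0.999 0.047
  outer loop
   vertex 1.6 4.0 1.6
   vertex 2.7 3.9 4.1
   vertex 4.4 4.0 2.5
  endloop
 endfacet
 facet normal -0.674 0.618 0.405
  outer loop
   vertex 0.9 2.0 4.0
   vertex 2.7 3.9 4.1
   vertex 0.4 2.7 2.1
  endloop
 endfacet
 facet normal -0.186 0.125 0.974
  outer loop
   vertex 0.9 2.0 4.0
   vertex 2.2 1.6 4.3
   vertex 2.7 3.9 4.1
  endloop
 endfacet
 facet normal -0.885 -0.461 0.063
  outer loop
   vertex 0.9 2.0 4.0
   vertex 0.4 2.7 2.1
   vertex 1.3 0.7 0.1
  endloop
 endfacet
 facet normal -0.339 -0.902 0.266
  outer loop
   vertex 0.9 2.0 4.0
   vertex 1.3 0.7 0.1
   vertex 2.2 1.6 4.3
  endloop
 endfacet
 facet normal 0.268 0.481 -0.835
  outer loop
   vertex 2.4 1.3 0.3
   vertex 1.6 4.0 1.6
   vertex 4.4 4.0 2.5
  endloop
 endfacet
 facet normal -0.063 0.418 -0.906
  outer loop
   vertex 2.4 1.3 0.3
   vertex 1.3 0.7 0.1
   vertex 1.6 4.0 1.6
  endloop
 endfacet
 facet normal 0.766 -0.637 0.086
  outer loop
   vertex 2.4 1.3 0.3
   vertex 4.4 4.0 2.5
   vertex 2.2 1.6 4.3
  endloop
 endfacet
 facet normal 0.464 -0.881 0.089
  outer loop
   vertex 2.4 1.3 0.3
   vertex 2.2 1.6 4.3
   vertex 1.3 0.7 0.1
  endloop
 endfacet
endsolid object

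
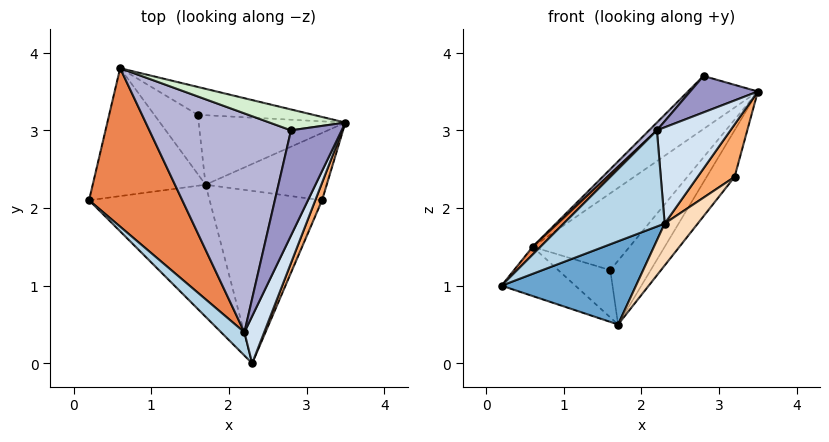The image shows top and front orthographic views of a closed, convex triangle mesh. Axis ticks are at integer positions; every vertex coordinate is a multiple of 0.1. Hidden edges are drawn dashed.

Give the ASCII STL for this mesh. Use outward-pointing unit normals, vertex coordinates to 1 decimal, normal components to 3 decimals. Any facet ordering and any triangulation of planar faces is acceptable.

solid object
 facet normal -0.206 -0.522 -0.828
  outer loop
   vertex 1.7 2.3 0.5
   vertex 2.3 0.0 1.8
   vertex 0.2 2.1 1.0
  endloop
 endfacet
 facet normal -0.338 0.338 -0.878
  outer loop
   vertex 0.6 3.8 1.5
   vertex 1.7 2.3 0.5
   vertex 0.2 2.1 1.0
  endloop
 endfacet
 facet normal -0.728 -0.666 0.161
  outer loop
   vertex 2.2 0.4 3.0
   vertex 0.2 2.1 1.0
   vertex 2.3 0.0 1.8
  endloop
 endfacet
 facet normal 0.861 -0.456 0.224
  outer loop
   vertex 2.2 0.4 3.0
   vertex 2.3 0.0 1.8
   vertex 3.5 3.1 3.5
  endloop
 endfacet
 facet normal -0.721 -0.034 0.692
  outer loop
   vertex 2.2 0.4 3.0
   vertex 0.6 3.8 1.5
   vertex 0.2 2.1 1.0
  endloop
 endfacet
 facet normal 0.895 -0.424 0.141
  outer loop
   vertex 3.2 2.1 2.4
   vertex 3.5 3.1 3.5
   vertex 2.3 0.0 1.8
  endloop
 endfacet
 facet normal 0.745 0.380 -0.548
  outer loop
   vertex 3.2 2.1 2.4
   vertex 1.7 2.3 0.5
   vertex 3.5 3.1 3.5
  endloop
 endfacet
 facet normal 0.768 -0.151 -0.622
  outer loop
   vertex 3.2 2.1 2.4
   vertex 2.3 0.0 1.8
   vertex 1.7 2.3 0.5
  endloop
 endfacet
 facet normal 0.680 0.496 -0.540
  outer loop
   vertex 1.6 3.2 1.2
   vertex 3.5 3.1 3.5
   vertex 1.7 2.3 0.5
  endloop
 endfacet
 facet normal 0.419 0.854 -0.309
  outer loop
   vertex 1.6 3.2 1.2
   vertex 0.6 3.8 1.5
   vertex 3.5 3.1 3.5
  endloop
 endfacet
 facet normal 0.138 0.618 -0.774
  outer loop
   vertex 1.6 3.2 1.2
   vertex 1.7 2.3 0.5
   vertex 0.6 3.8 1.5
  endloop
 endfacet
 facet normal -0.028 0.930 0.366
  outer loop
   vertex 2.8 3.0 3.7
   vertex 3.5 3.1 3.5
   vertex 0.6 3.8 1.5
  endloop
 endfacet
 facet normal 0.302 -0.312 0.901
  outer loop
   vertex 2.8 3.0 3.7
   vertex 2.2 0.4 3.0
   vertex 3.5 3.1 3.5
  endloop
 endfacet
 facet normal -0.711 -0.025 0.702
  outer loop
   vertex 2.8 3.0 3.7
   vertex 0.6 3.8 1.5
   vertex 2.2 0.4 3.0
  endloop
 endfacet
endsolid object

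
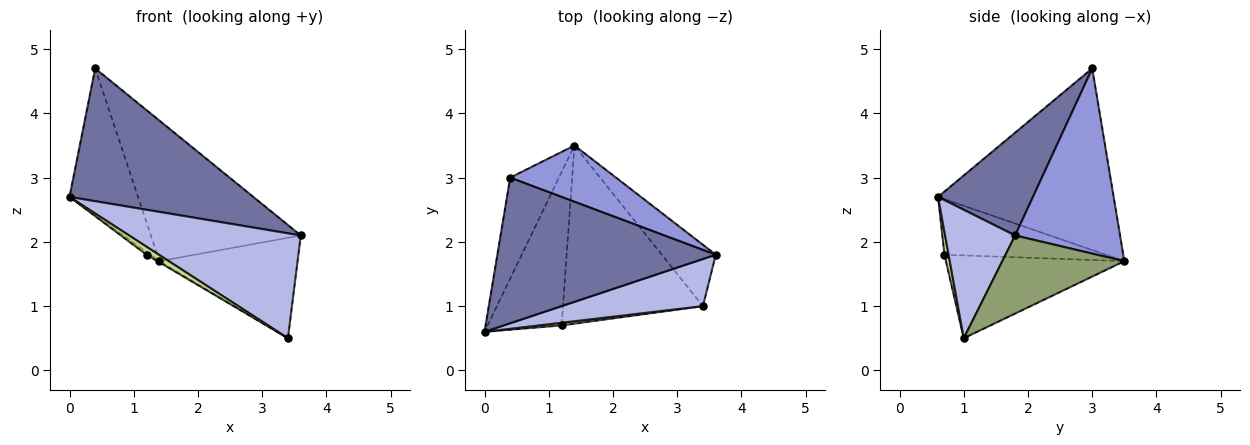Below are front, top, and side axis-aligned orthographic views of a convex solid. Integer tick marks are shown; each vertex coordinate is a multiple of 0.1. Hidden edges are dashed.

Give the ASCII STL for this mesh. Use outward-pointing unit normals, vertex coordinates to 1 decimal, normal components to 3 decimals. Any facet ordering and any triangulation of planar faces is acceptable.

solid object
 facet normal 0.328 -0.636 0.698
  outer loop
   vertex 0.4 3.0 4.7
   vertex 0.0 0.6 2.7
   vertex 3.6 1.8 2.1
  endloop
 endfacet
 facet normal -0.904 0.353 -0.242
  outer loop
   vertex 0.4 3.0 4.7
   vertex 1.4 3.5 1.7
   vertex 0.0 0.6 2.7
  endloop
 endfacet
 facet normal 0.545 0.778 0.311
  outer loop
   vertex 0.4 3.0 4.7
   vertex 3.6 1.8 2.1
   vertex 1.4 3.5 1.7
  endloop
 endfacet
 facet normal 0.349 -0.855 0.384
  outer loop
   vertex 3.4 1.0 0.5
   vertex 3.6 1.8 2.1
   vertex 0.0 0.6 2.7
  endloop
 endfacet
 facet normal 0.602 0.681 -0.416
  outer loop
   vertex 3.4 1.0 0.5
   vertex 1.4 3.5 1.7
   vertex 3.6 1.8 2.1
  endloop
 endfacet
 facet normal -0.601 0.014 -0.799
  outer loop
   vertex 1.2 0.7 1.8
   vertex 0.0 0.6 2.7
   vertex 1.4 3.5 1.7
  endloop
 endfacet
 facet normal 0.302 -0.905 0.302
  outer loop
   vertex 1.2 0.7 1.8
   vertex 3.4 1.0 0.5
   vertex 0.0 0.6 2.7
  endloop
 endfacet
 facet normal -0.509 0.006 -0.861
  outer loop
   vertex 1.2 0.7 1.8
   vertex 1.4 3.5 1.7
   vertex 3.4 1.0 0.5
  endloop
 endfacet
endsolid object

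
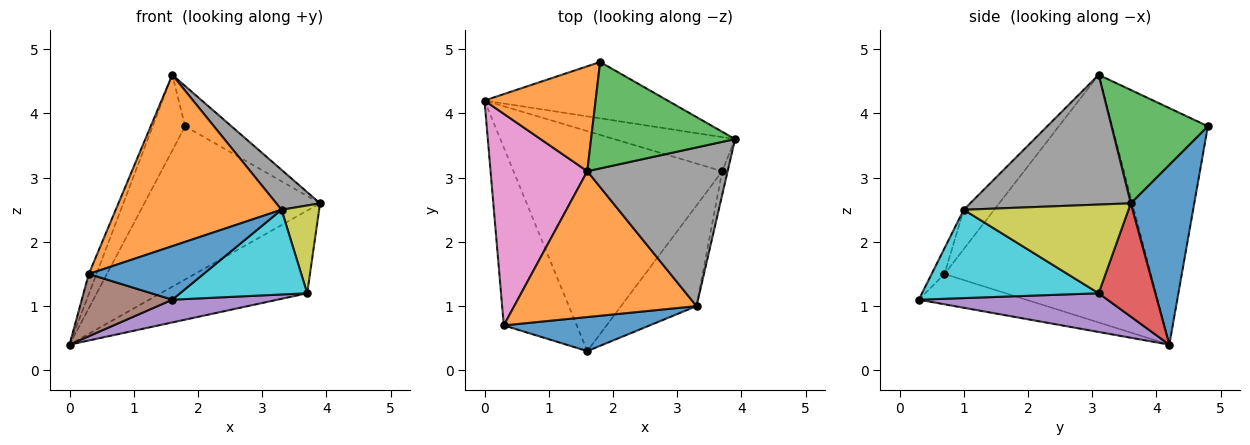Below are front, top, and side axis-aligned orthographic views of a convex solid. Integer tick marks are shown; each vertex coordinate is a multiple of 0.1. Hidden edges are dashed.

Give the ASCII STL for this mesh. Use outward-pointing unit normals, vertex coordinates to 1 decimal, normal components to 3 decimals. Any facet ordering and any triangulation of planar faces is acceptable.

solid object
 facet normal 0.321 0.889 -0.327
  outer loop
   vertex 1.8 4.8 3.8
   vertex 3.9 3.6 2.6
   vertex 0.0 4.2 0.4
  endloop
 endfacet
 facet normal -0.865 0.293 0.406
  outer loop
   vertex 1.8 4.8 3.8
   vertex 0.0 4.2 0.4
   vertex 1.6 3.1 4.6
  endloop
 endfacet
 facet normal 0.593 0.285 0.753
  outer loop
   vertex 1.8 4.8 3.8
   vertex 1.6 3.1 4.6
   vertex 3.9 3.6 2.6
  endloop
 endfacet
 facet normal 0.336 0.871 -0.359
  outer loop
   vertex 3.7 3.1 1.2
   vertex 0.0 4.2 0.4
   vertex 3.9 3.6 2.6
  endloop
 endfacet
 facet normal 0.181 -0.101 -0.978
  outer loop
   vertex 3.7 3.1 1.2
   vertex 1.6 0.3 1.1
   vertex 0.0 4.2 0.4
  endloop
 endfacet
 facet normal -0.365 -0.307 -0.879
  outer loop
   vertex 0.3 0.7 1.5
   vertex 0.0 4.2 0.4
   vertex 1.6 0.3 1.1
  endloop
 endfacet
 facet normal -0.931 0.035 0.364
  outer loop
   vertex 0.3 0.7 1.5
   vertex 1.6 3.1 4.6
   vertex 0.0 4.2 0.4
  endloop
 endfacet
 facet normal 0.667 -0.182 0.722
  outer loop
   vertex 3.3 1.0 2.5
   vertex 3.9 3.6 2.6
   vertex 1.6 3.1 4.6
  endloop
 endfacet
 facet normal 0.973 -0.222 -0.060
  outer loop
   vertex 3.3 1.0 2.5
   vertex 3.7 3.1 1.2
   vertex 3.9 3.6 2.6
  endloop
 endfacet
 facet normal 0.667 -0.480 -0.570
  outer loop
   vertex 3.3 1.0 2.5
   vertex 1.6 0.3 1.1
   vertex 3.7 3.1 1.2
  endloop
 endfacet
 facet normal -0.094 -0.840 0.534
  outer loop
   vertex 3.3 1.0 2.5
   vertex 0.3 0.7 1.5
   vertex 1.6 0.3 1.1
  endloop
 endfacet
 facet normal -0.139 -0.754 0.642
  outer loop
   vertex 3.3 1.0 2.5
   vertex 1.6 3.1 4.6
   vertex 0.3 0.7 1.5
  endloop
 endfacet
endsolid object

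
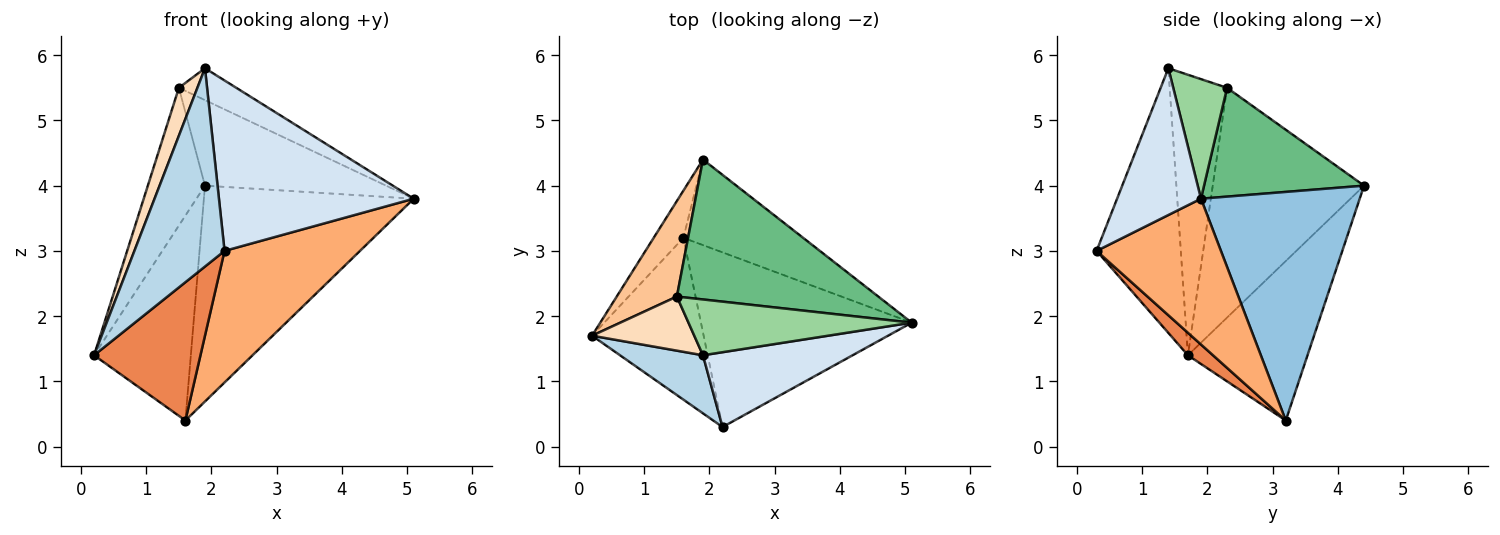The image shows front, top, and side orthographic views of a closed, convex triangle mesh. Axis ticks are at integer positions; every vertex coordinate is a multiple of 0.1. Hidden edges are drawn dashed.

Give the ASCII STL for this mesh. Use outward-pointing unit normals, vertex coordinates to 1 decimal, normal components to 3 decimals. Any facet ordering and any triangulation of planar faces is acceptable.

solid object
 facet normal -0.769 0.622 -0.143
  outer loop
   vertex 1.6 3.2 0.4
   vertex 0.2 1.7 1.4
   vertex 1.9 4.4 4.0
  endloop
 endfacet
 facet normal 0.575 0.760 -0.301
  outer loop
   vertex 1.6 3.2 0.4
   vertex 1.9 4.4 4.0
   vertex 5.1 1.9 3.8
  endloop
 endfacet
 facet normal -0.668 -0.715 0.209
  outer loop
   vertex 2.2 0.3 3.0
   vertex 1.9 1.4 5.8
   vertex 0.2 1.7 1.4
  endloop
 endfacet
 facet normal 0.367 -0.852 0.374
  outer loop
   vertex 2.2 0.3 3.0
   vertex 5.1 1.9 3.8
   vertex 1.9 1.4 5.8
  endloop
 endfacet
 facet normal 0.151 -0.642 -0.751
  outer loop
   vertex 2.2 0.3 3.0
   vertex 0.2 1.7 1.4
   vertex 1.6 3.2 0.4
  endloop
 endfacet
 facet normal 0.483 -0.527 -0.699
  outer loop
   vertex 2.2 0.3 3.0
   vertex 1.6 3.2 0.4
   vertex 5.1 1.9 3.8
  endloop
 endfacet
 facet normal -0.909 0.343 0.238
  outer loop
   vertex 1.5 2.3 5.5
   vertex 1.9 4.4 4.0
   vertex 0.2 1.7 1.4
  endloop
 endfacet
 facet normal -0.899 -0.290 0.328
  outer loop
   vertex 1.5 2.3 5.5
   vertex 0.2 1.7 1.4
   vertex 1.9 1.4 5.8
  endloop
 endfacet
 facet normal 0.419 0.474 0.775
  outer loop
   vertex 1.5 2.3 5.5
   vertex 5.1 1.9 3.8
   vertex 1.9 4.4 4.0
  endloop
 endfacet
 facet normal 0.422 0.450 0.787
  outer loop
   vertex 1.5 2.3 5.5
   vertex 1.9 1.4 5.8
   vertex 5.1 1.9 3.8
  endloop
 endfacet
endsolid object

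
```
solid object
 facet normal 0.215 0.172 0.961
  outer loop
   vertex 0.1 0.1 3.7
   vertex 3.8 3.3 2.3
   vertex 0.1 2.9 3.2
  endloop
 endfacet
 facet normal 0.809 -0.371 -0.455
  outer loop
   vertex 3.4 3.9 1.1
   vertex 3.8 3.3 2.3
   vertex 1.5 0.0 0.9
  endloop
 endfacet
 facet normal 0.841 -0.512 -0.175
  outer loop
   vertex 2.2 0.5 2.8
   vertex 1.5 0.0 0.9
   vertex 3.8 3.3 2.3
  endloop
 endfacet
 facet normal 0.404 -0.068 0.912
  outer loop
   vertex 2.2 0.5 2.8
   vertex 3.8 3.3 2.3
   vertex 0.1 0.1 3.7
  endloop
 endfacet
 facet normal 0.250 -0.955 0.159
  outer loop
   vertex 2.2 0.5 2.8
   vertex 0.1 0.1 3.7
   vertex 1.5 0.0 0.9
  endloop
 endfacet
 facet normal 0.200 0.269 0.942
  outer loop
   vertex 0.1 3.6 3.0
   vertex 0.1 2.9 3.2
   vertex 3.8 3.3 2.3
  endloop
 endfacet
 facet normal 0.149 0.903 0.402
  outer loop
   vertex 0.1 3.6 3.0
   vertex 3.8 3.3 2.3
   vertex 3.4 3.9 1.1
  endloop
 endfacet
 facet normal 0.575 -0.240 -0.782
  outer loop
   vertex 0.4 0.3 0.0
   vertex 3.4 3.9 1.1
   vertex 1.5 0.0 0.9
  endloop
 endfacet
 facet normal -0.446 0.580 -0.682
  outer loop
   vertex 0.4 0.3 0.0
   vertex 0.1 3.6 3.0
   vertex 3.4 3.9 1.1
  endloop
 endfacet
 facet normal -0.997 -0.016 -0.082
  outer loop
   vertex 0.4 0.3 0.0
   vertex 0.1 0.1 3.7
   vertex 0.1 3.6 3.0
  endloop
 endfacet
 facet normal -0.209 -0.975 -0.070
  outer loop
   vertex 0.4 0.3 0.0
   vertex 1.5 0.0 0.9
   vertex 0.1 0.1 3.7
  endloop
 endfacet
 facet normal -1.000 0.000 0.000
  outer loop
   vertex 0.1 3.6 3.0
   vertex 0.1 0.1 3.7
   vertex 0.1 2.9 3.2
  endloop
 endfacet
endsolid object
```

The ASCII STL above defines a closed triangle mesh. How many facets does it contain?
12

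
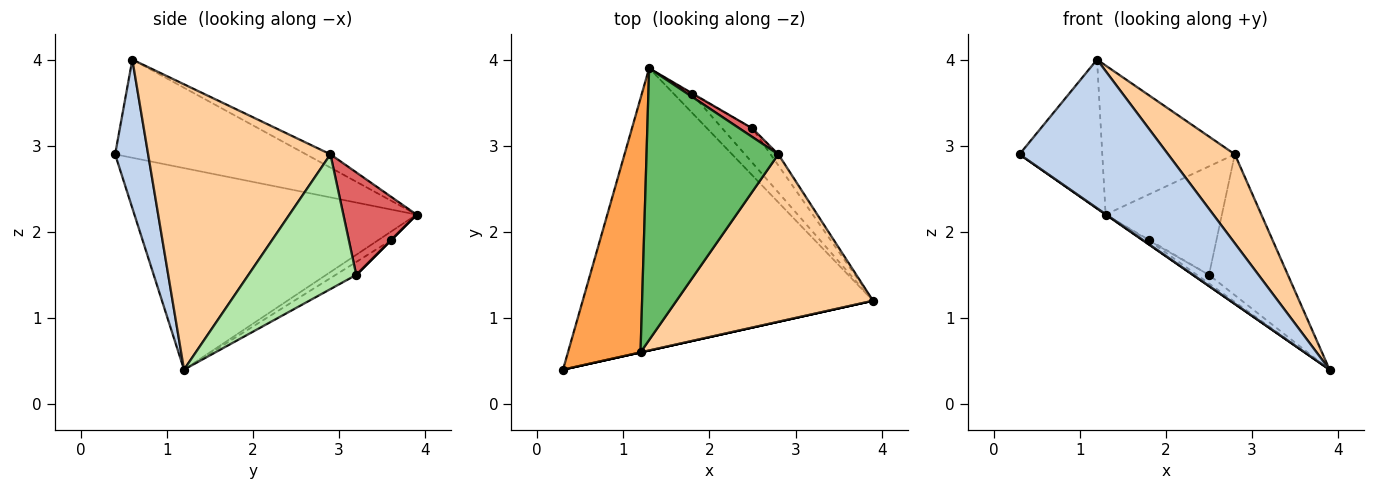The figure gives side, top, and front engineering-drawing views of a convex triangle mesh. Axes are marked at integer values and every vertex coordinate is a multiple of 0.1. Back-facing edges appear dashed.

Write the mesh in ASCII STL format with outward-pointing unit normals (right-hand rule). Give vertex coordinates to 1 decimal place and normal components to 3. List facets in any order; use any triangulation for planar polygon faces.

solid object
 facet normal -0.570 -0.001 -0.822
  outer loop
   vertex 1.3 3.9 2.2
   vertex 3.9 1.2 0.4
   vertex 0.3 0.4 2.9
  endloop
 endfacet
 facet normal 0.217 -0.976 0.000
  outer loop
   vertex 1.2 0.6 4.0
   vertex 0.3 0.4 2.9
   vertex 3.9 1.2 0.4
  endloop
 endfacet
 facet normal -0.759 0.329 0.561
  outer loop
   vertex 1.2 0.6 4.0
   vertex 1.3 3.9 2.2
   vertex 0.3 0.4 2.9
  endloop
 endfacet
 facet normal 0.788 -0.289 0.543
  outer loop
   vertex 2.8 2.9 2.9
   vertex 1.2 0.6 4.0
   vertex 3.9 1.2 0.4
  endloop
 endfacet
 facet normal -0.088 0.479 0.873
  outer loop
   vertex 2.8 2.9 2.9
   vertex 1.3 3.9 2.2
   vertex 1.2 0.6 4.0
  endloop
 endfacet
 facet normal 0.806 0.590 -0.046
  outer loop
   vertex 2.5 3.2 1.5
   vertex 2.8 2.9 2.9
   vertex 3.9 1.2 0.4
  endloop
 endfacet
 facet normal 0.532 0.844 0.067
  outer loop
   vertex 2.5 3.2 1.5
   vertex 1.3 3.9 2.2
   vertex 2.8 2.9 2.9
  endloop
 endfacet
 facet normal -0.421 0.187 -0.888
  outer loop
   vertex 1.8 3.6 1.9
   vertex 3.9 1.2 0.4
   vertex 1.3 3.9 2.2
  endloop
 endfacet
 facet normal -0.384 0.224 -0.896
  outer loop
   vertex 1.8 3.6 1.9
   vertex 2.5 3.2 1.5
   vertex 3.9 1.2 0.4
  endloop
 endfacet
 facet normal 0.000 0.707 -0.707
  outer loop
   vertex 1.8 3.6 1.9
   vertex 1.3 3.9 2.2
   vertex 2.5 3.2 1.5
  endloop
 endfacet
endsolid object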